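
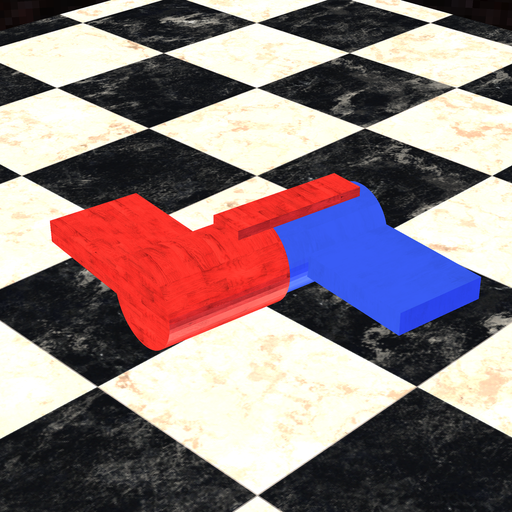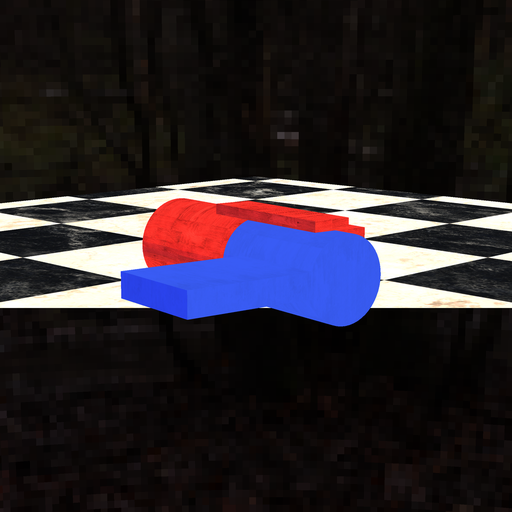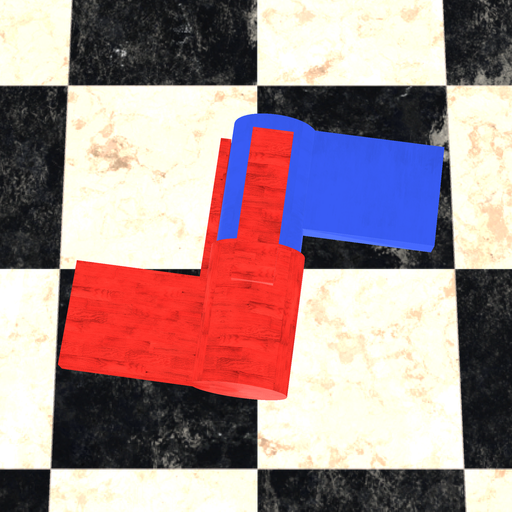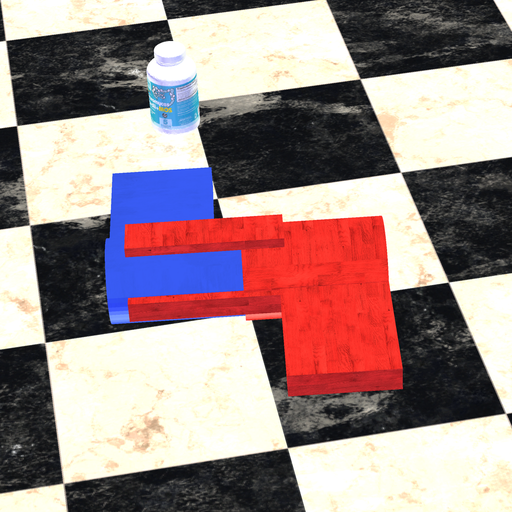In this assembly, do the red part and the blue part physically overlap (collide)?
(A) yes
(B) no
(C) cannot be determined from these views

(A) yes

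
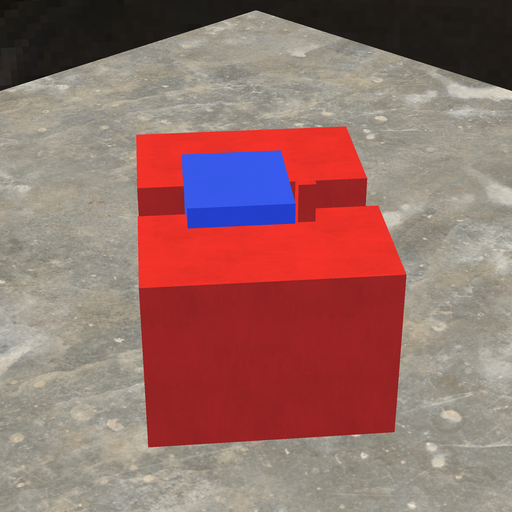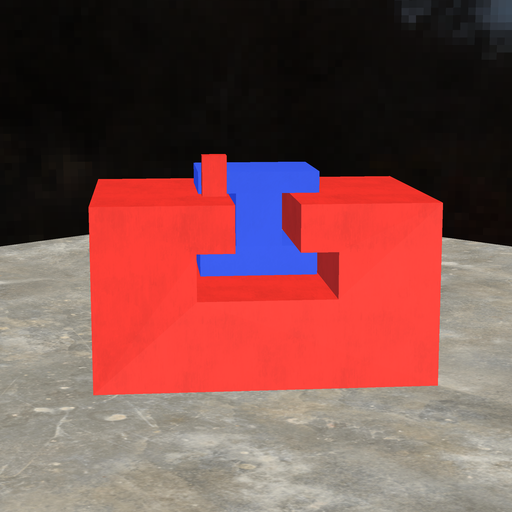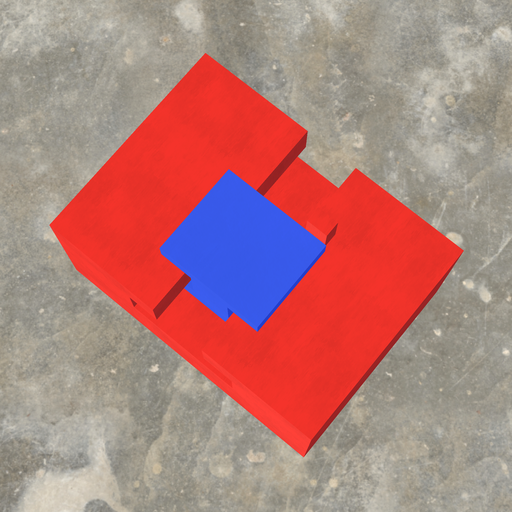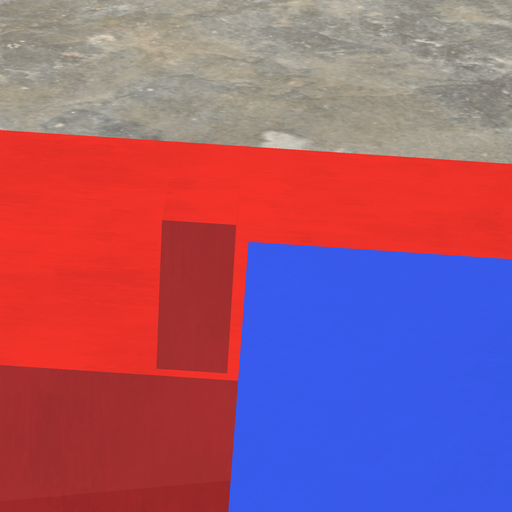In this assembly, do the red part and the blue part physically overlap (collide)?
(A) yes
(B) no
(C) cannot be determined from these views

(B) no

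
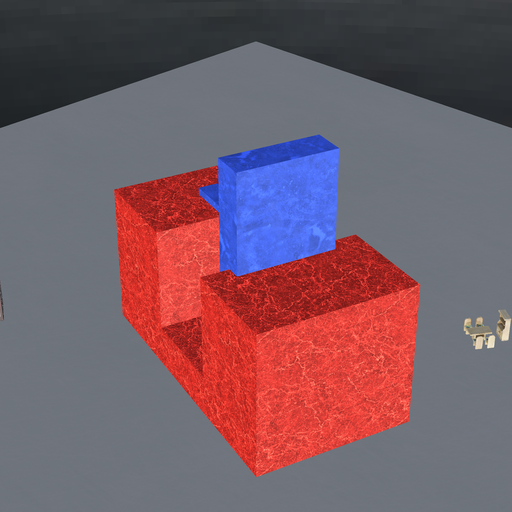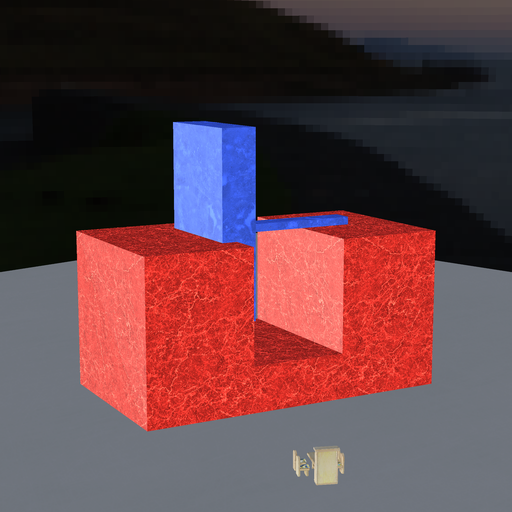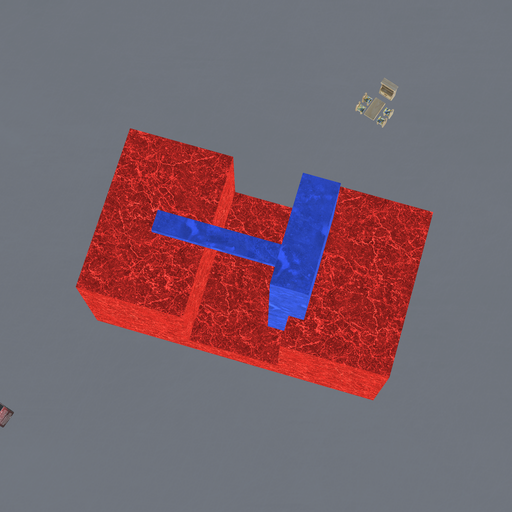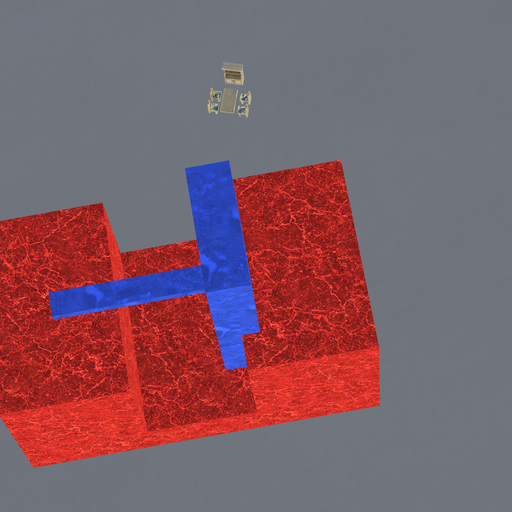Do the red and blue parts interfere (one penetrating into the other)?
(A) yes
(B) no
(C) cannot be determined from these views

(A) yes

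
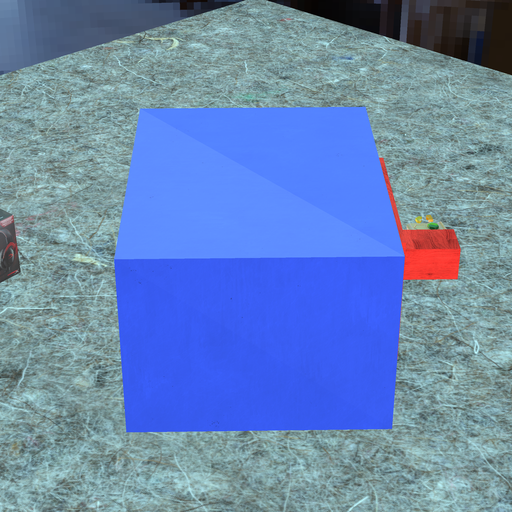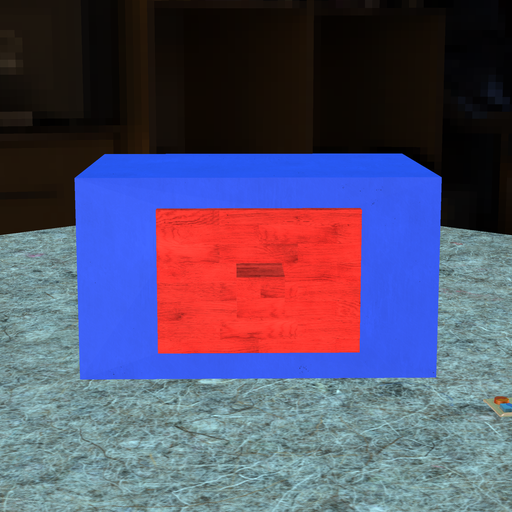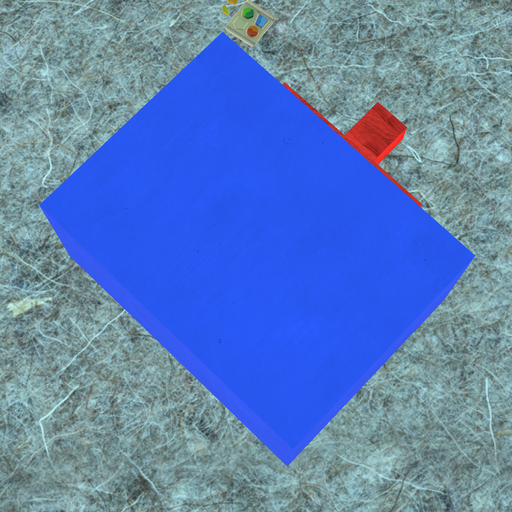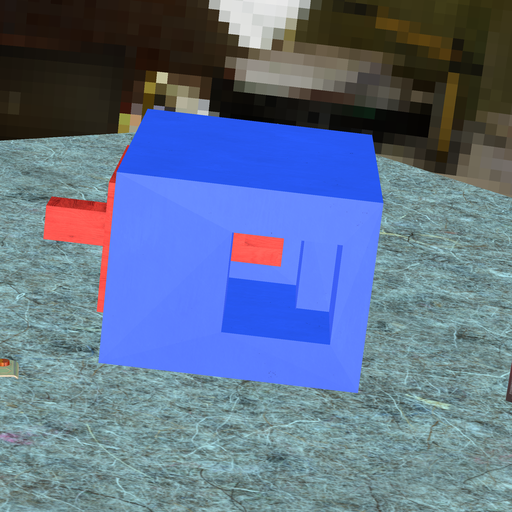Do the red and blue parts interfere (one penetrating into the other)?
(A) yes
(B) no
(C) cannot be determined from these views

(B) no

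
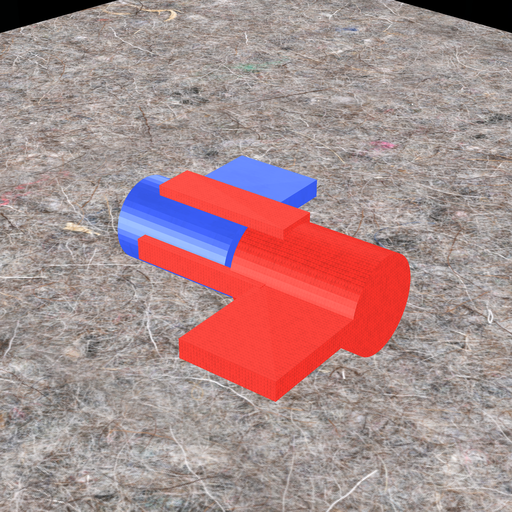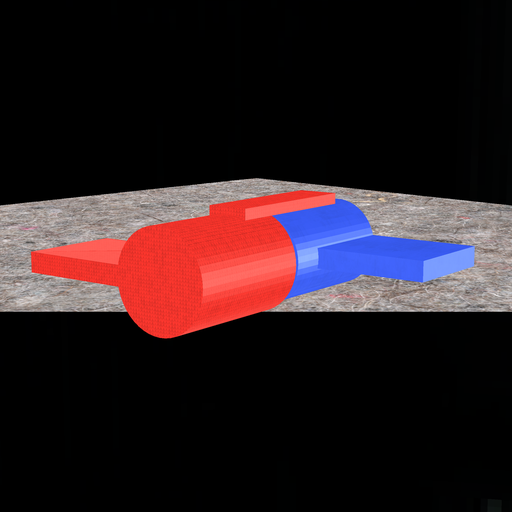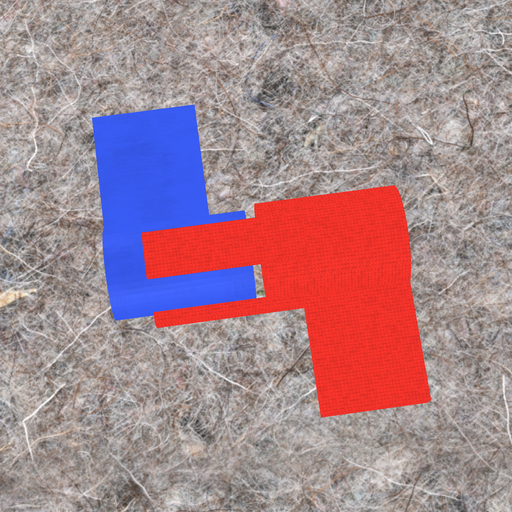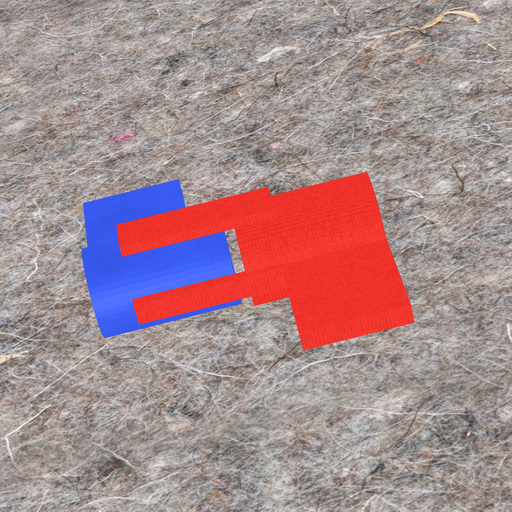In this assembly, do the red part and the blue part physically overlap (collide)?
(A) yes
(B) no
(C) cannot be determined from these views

(B) no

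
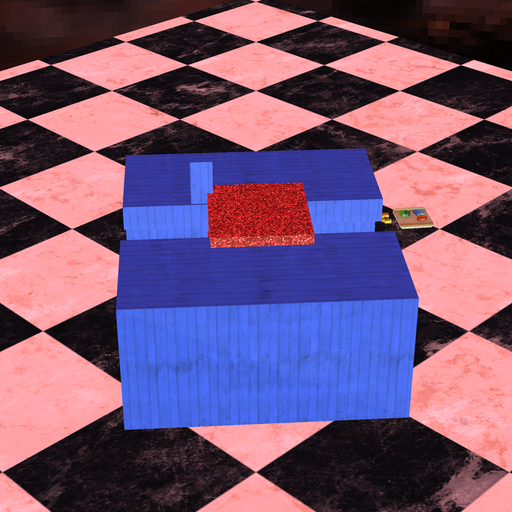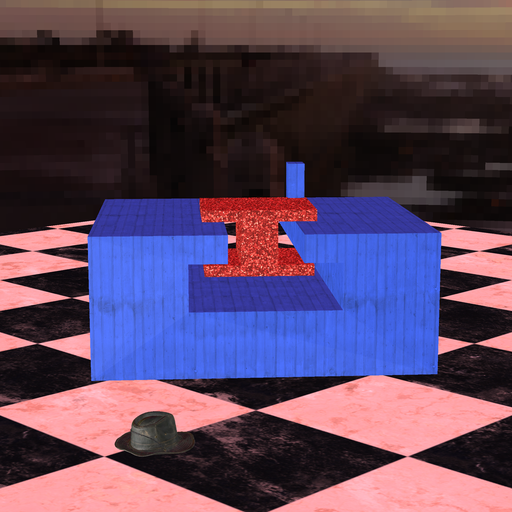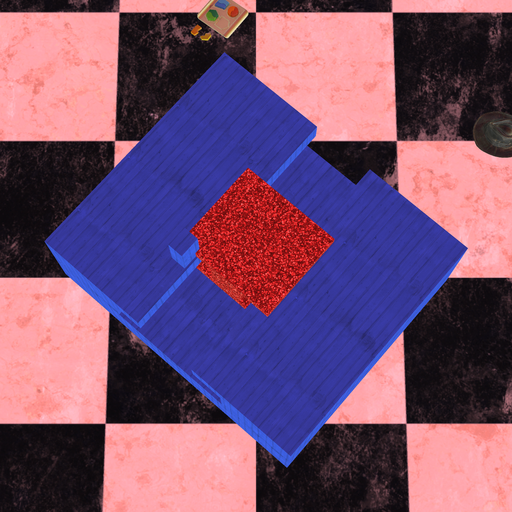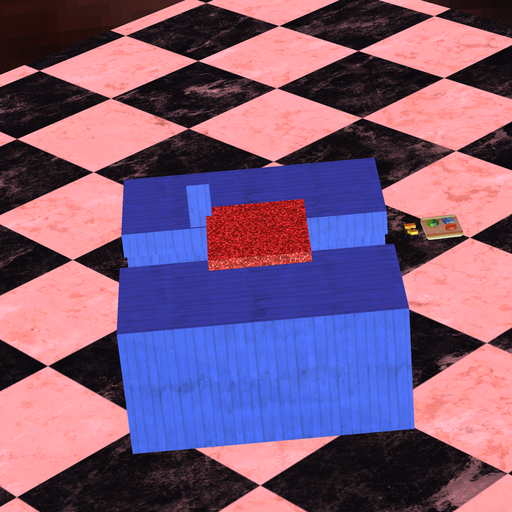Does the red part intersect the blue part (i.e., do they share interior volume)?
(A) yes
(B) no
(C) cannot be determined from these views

(A) yes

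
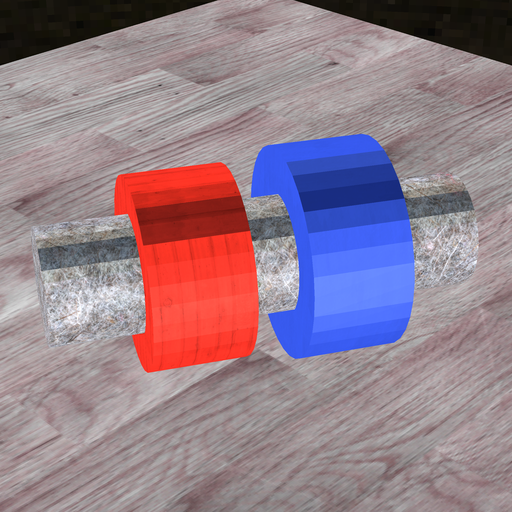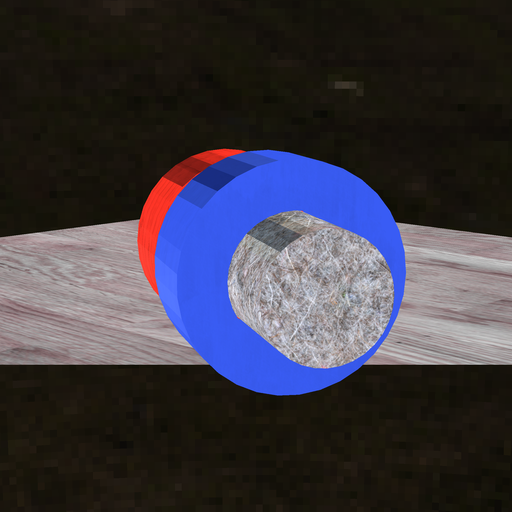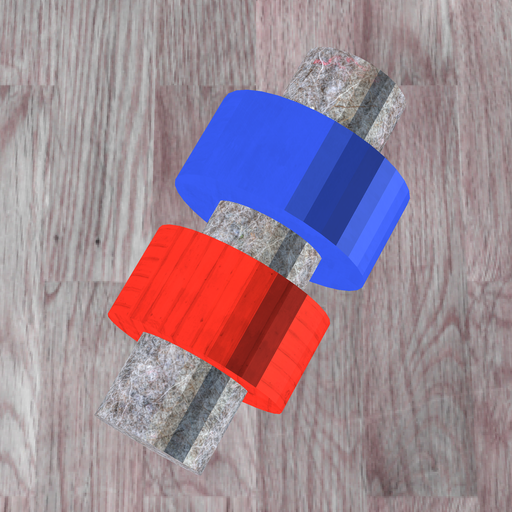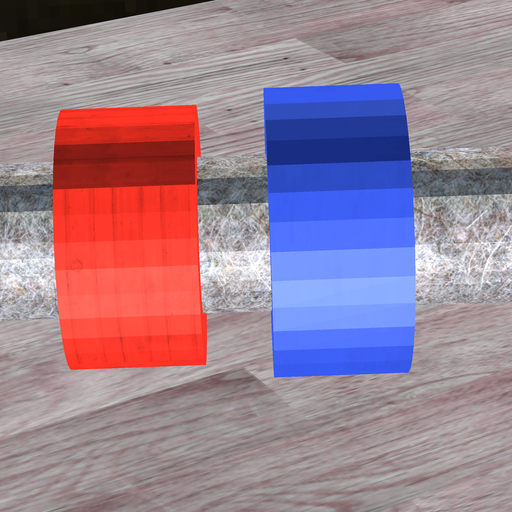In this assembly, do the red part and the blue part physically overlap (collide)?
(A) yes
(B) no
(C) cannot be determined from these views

(B) no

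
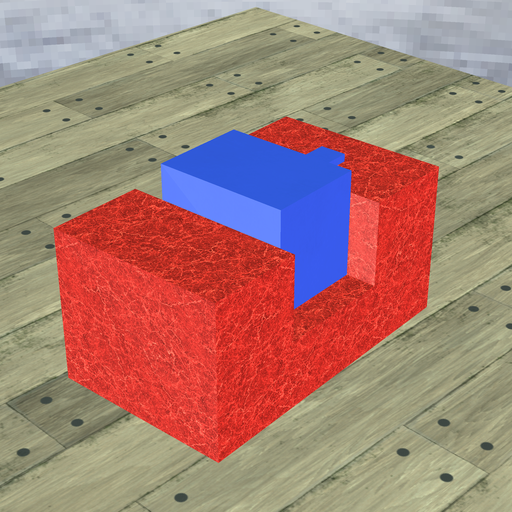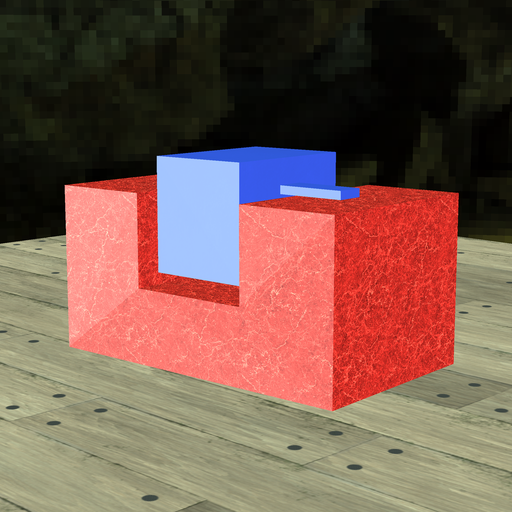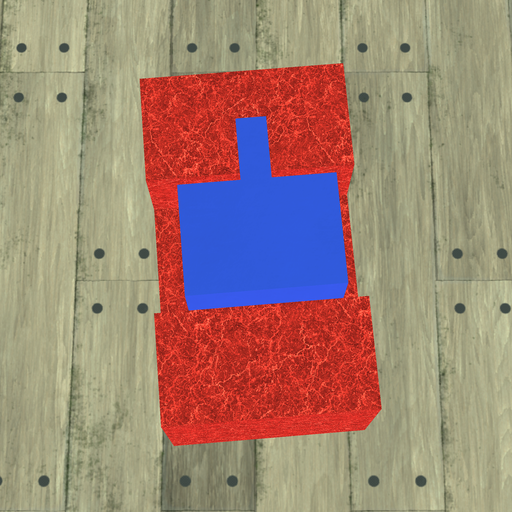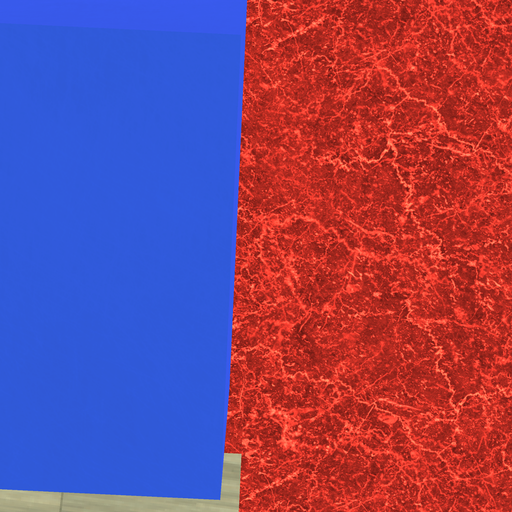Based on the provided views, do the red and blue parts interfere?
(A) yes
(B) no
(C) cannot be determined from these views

(B) no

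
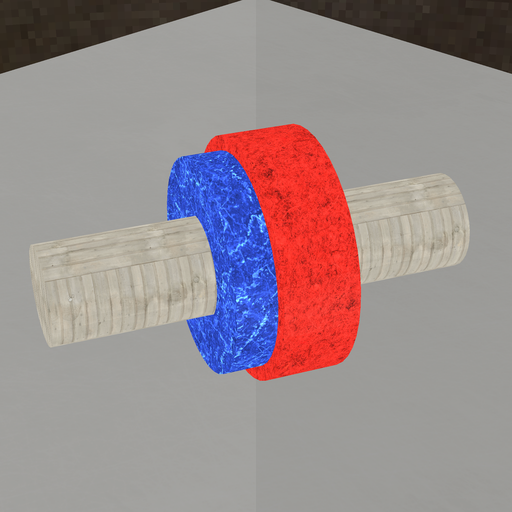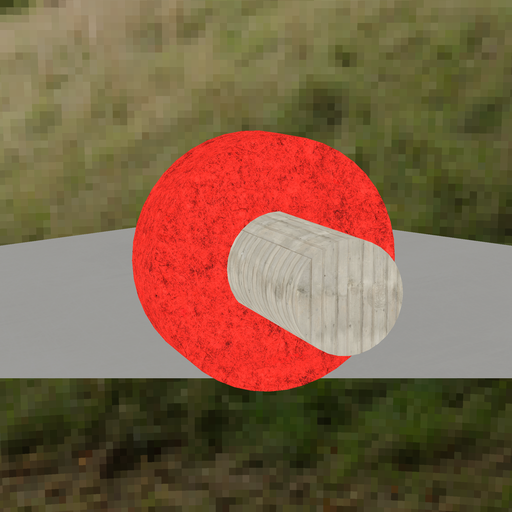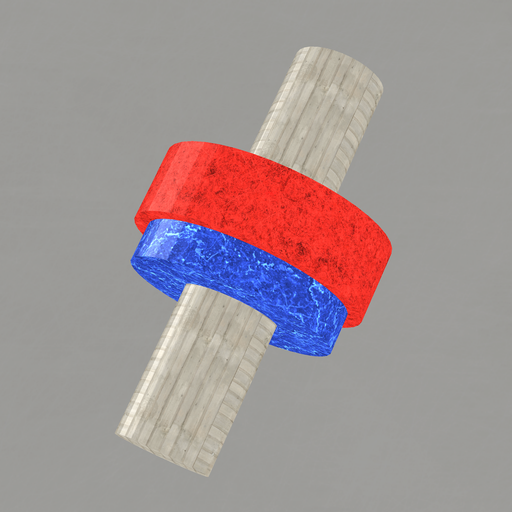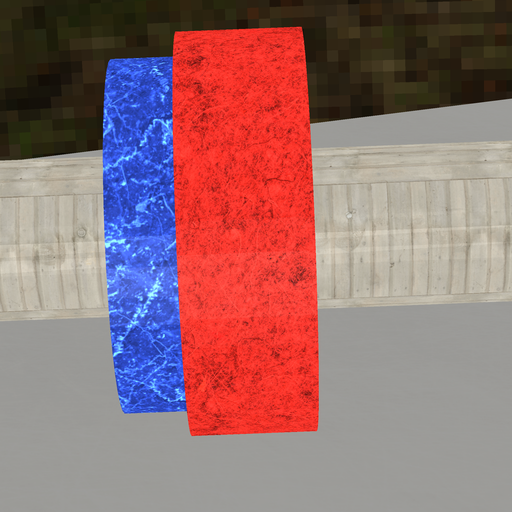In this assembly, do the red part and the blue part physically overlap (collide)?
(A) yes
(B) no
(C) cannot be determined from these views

(A) yes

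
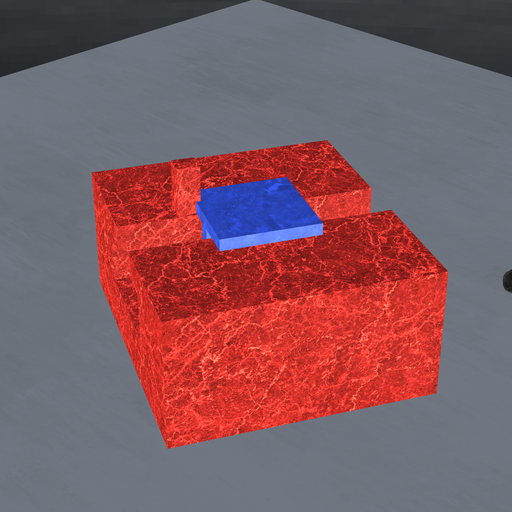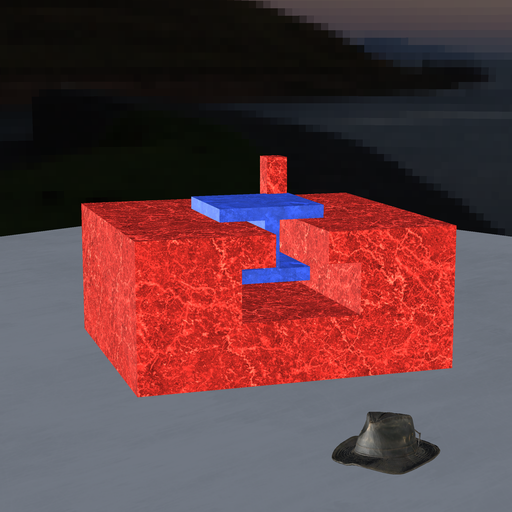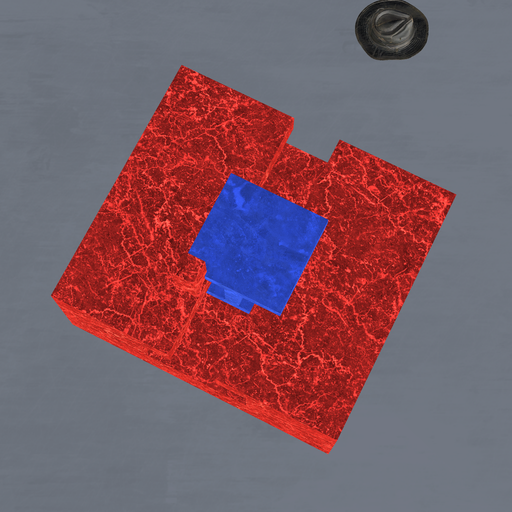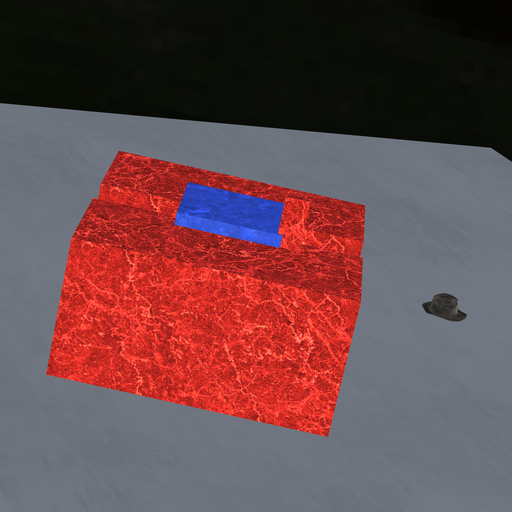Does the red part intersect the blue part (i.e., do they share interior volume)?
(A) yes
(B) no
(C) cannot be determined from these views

(A) yes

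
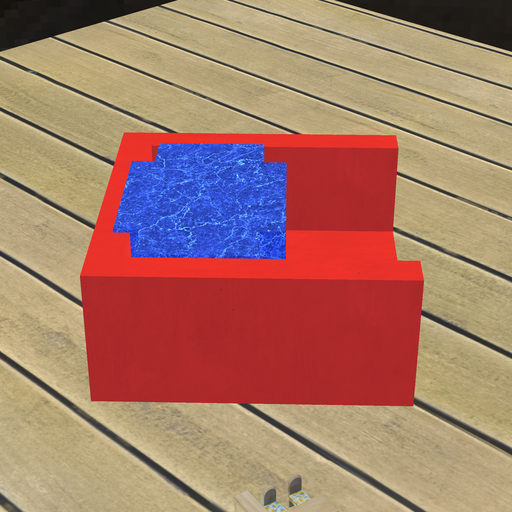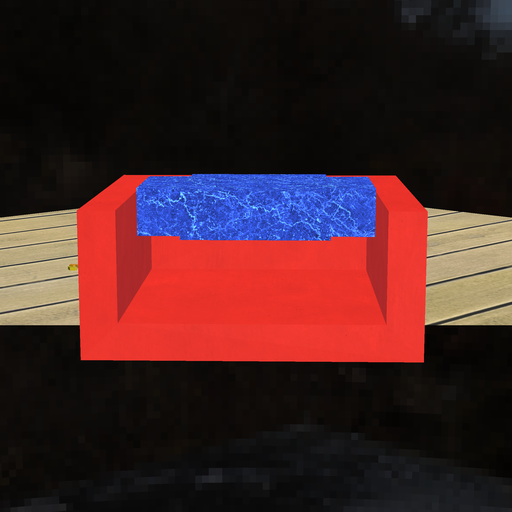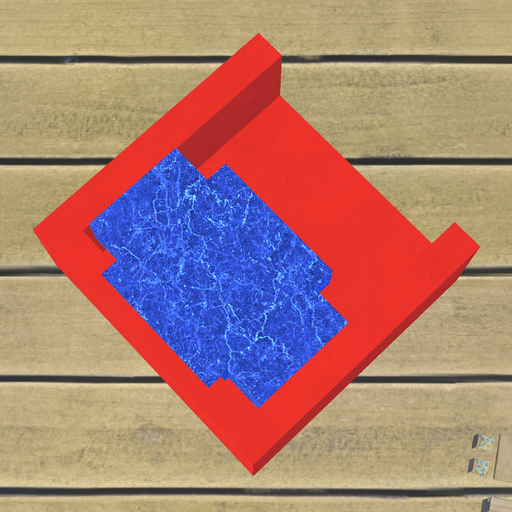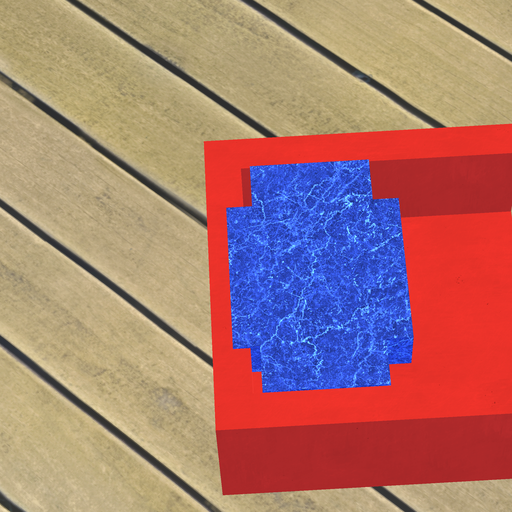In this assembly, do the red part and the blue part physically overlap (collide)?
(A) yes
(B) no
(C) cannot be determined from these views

(A) yes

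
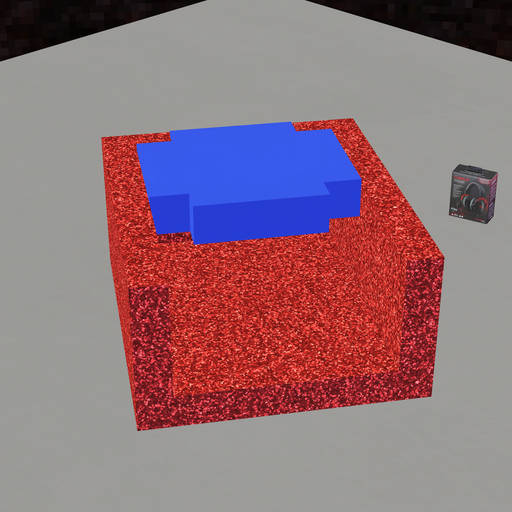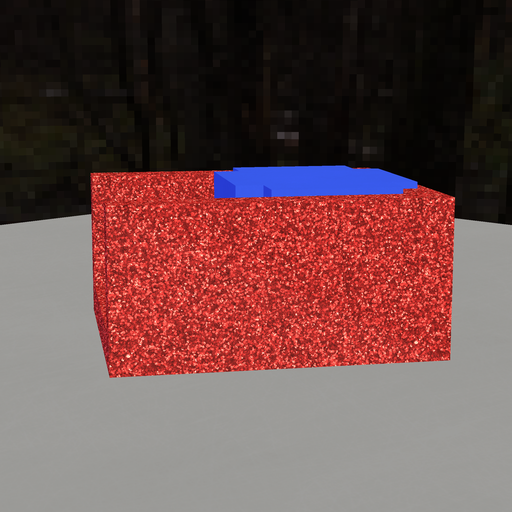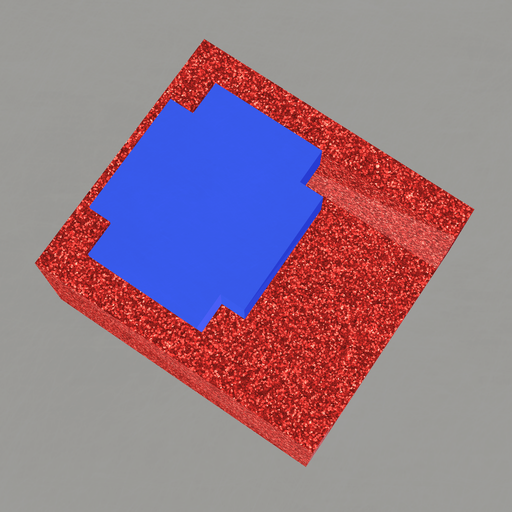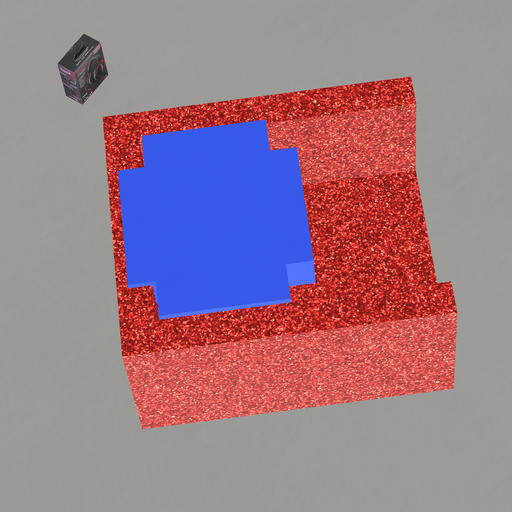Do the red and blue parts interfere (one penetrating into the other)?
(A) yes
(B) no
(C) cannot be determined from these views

(A) yes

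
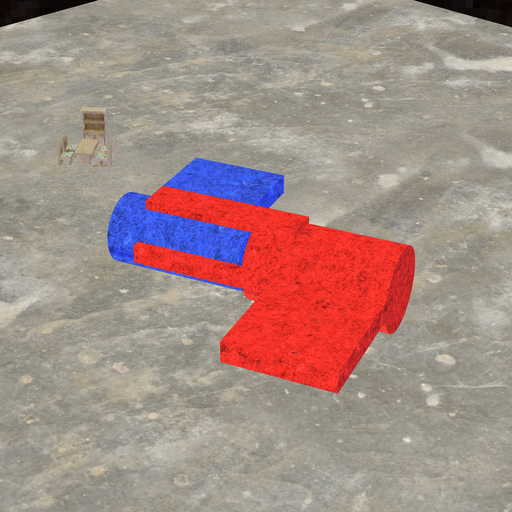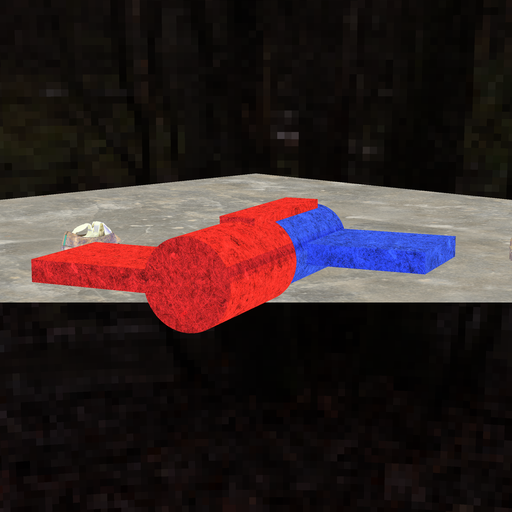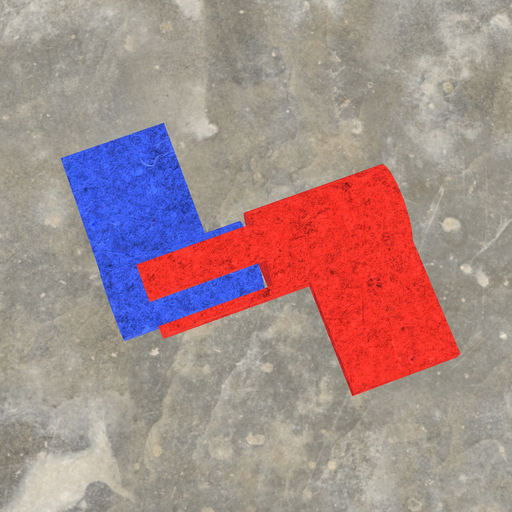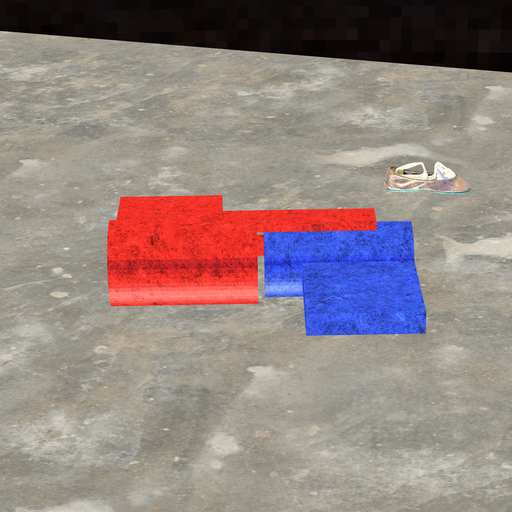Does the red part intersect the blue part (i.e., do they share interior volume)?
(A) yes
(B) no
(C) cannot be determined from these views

(B) no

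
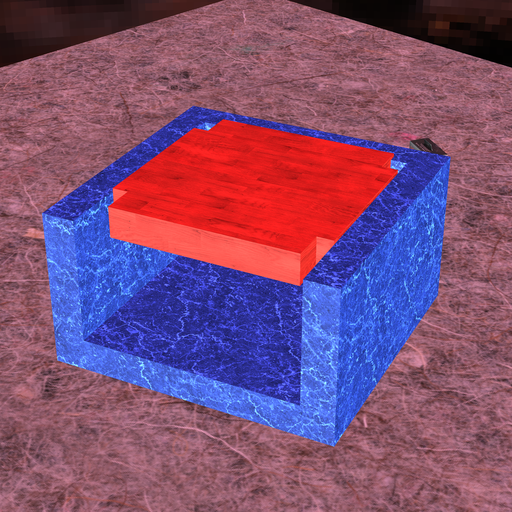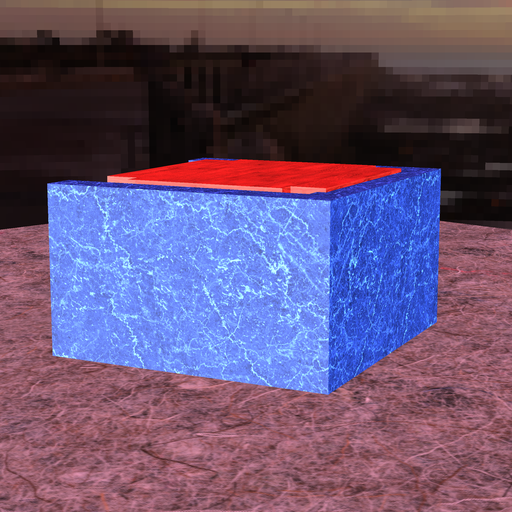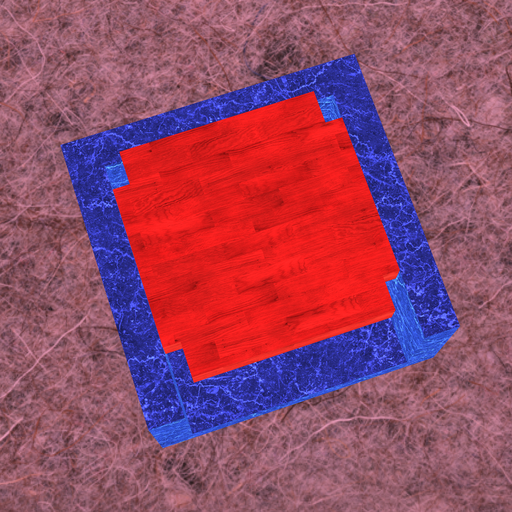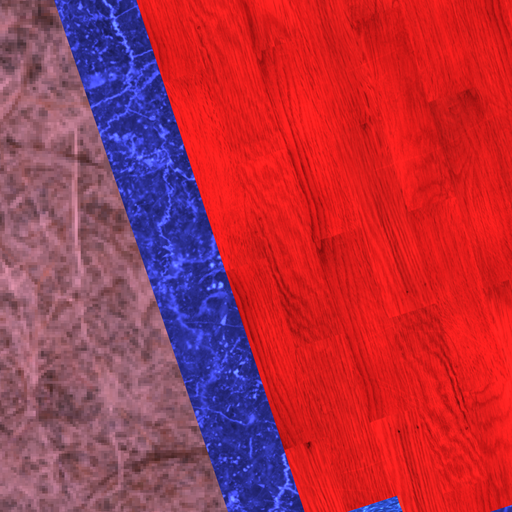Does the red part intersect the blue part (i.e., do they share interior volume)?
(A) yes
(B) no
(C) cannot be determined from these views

(A) yes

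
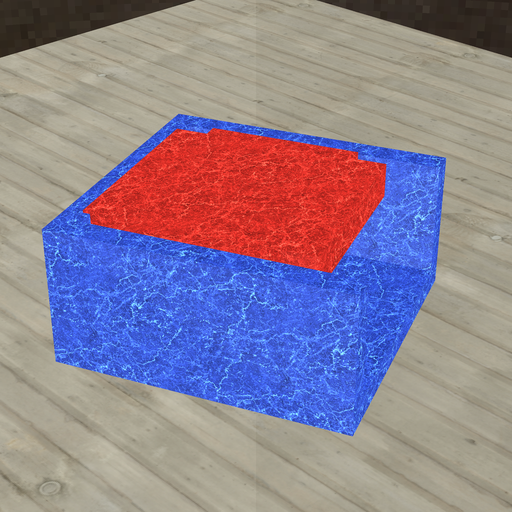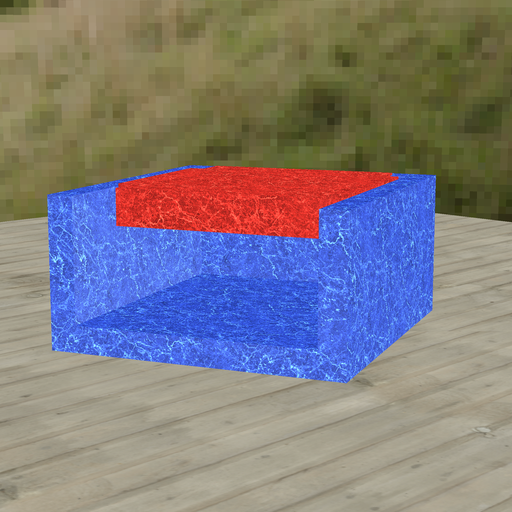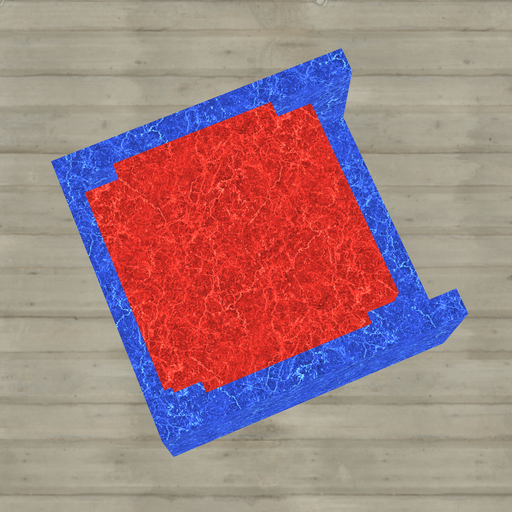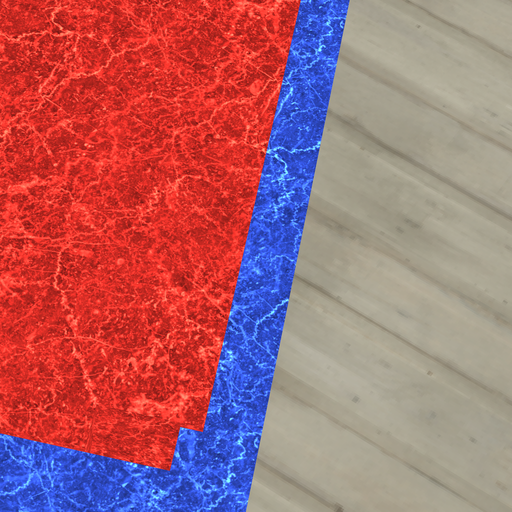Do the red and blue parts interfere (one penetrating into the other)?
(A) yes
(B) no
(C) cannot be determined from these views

(A) yes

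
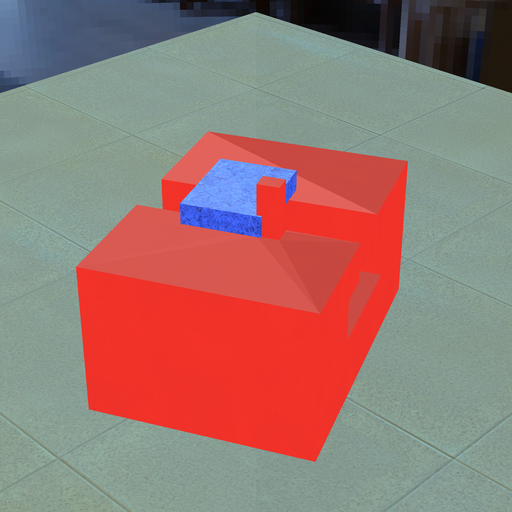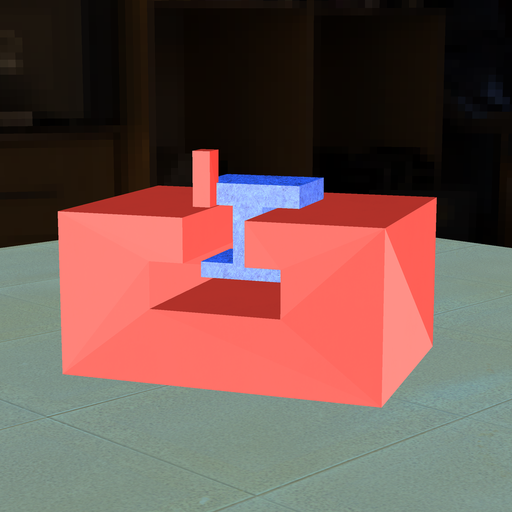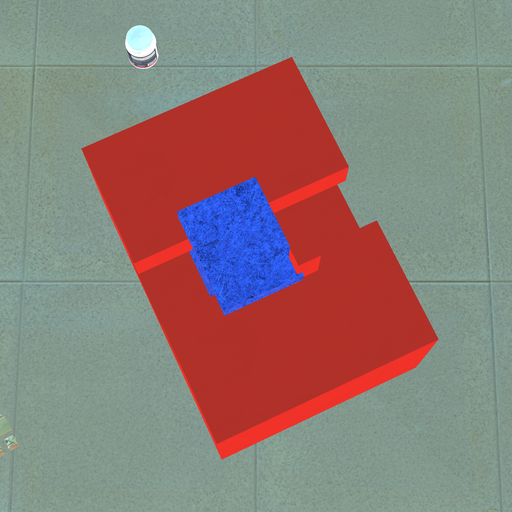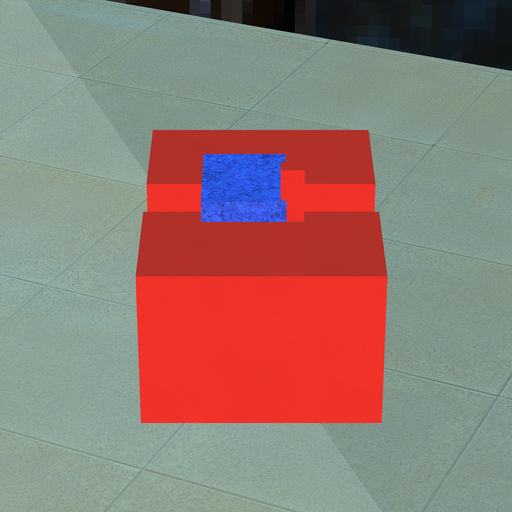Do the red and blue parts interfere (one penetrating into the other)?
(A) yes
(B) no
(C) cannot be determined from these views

(A) yes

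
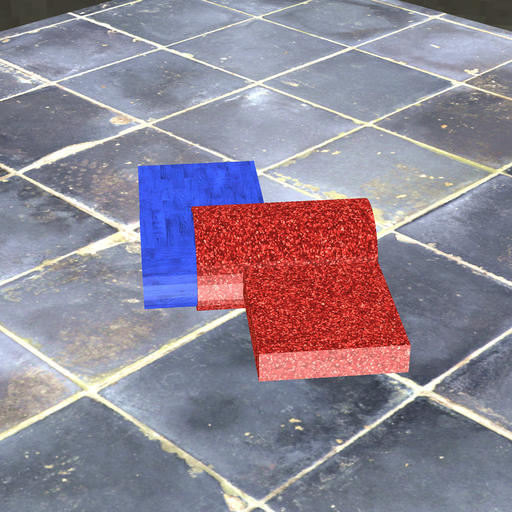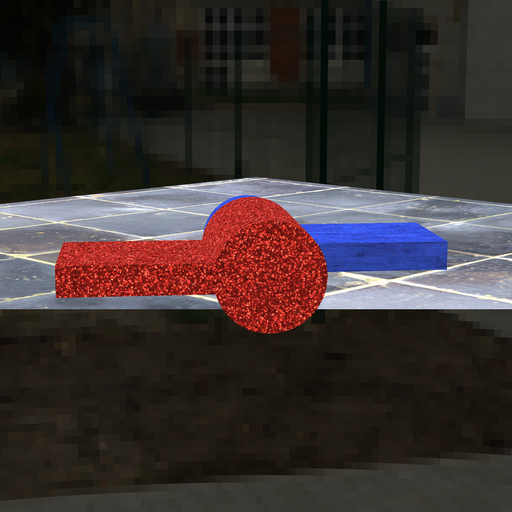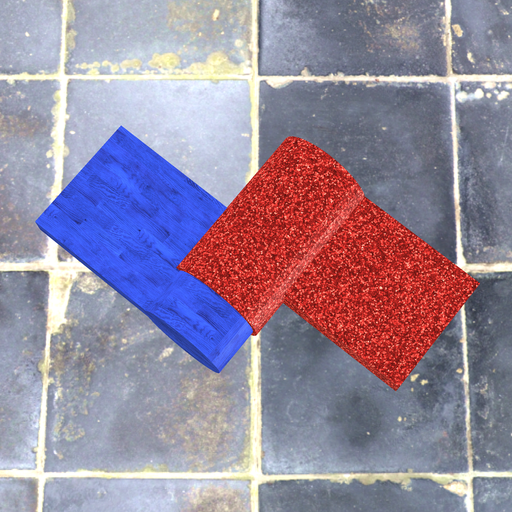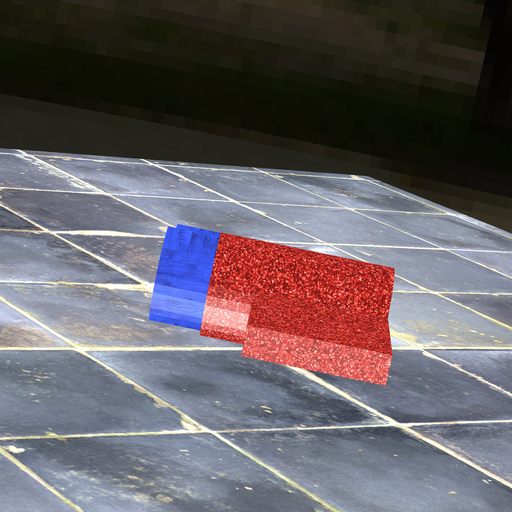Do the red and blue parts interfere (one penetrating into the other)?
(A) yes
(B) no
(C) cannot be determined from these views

(A) yes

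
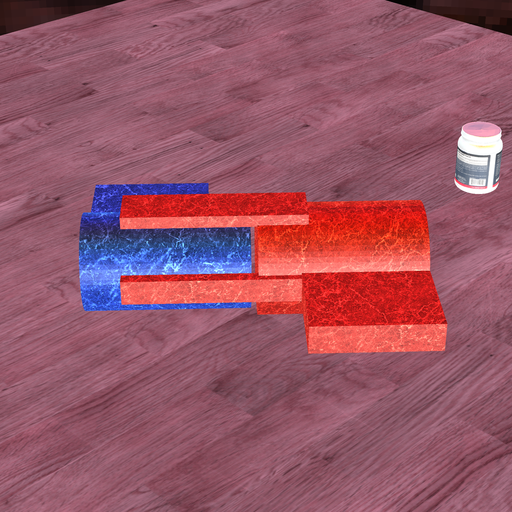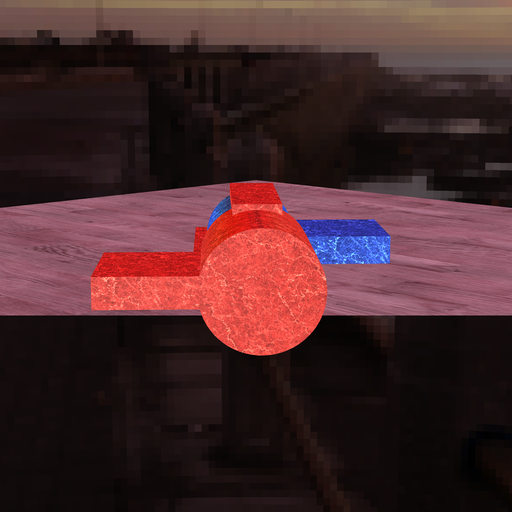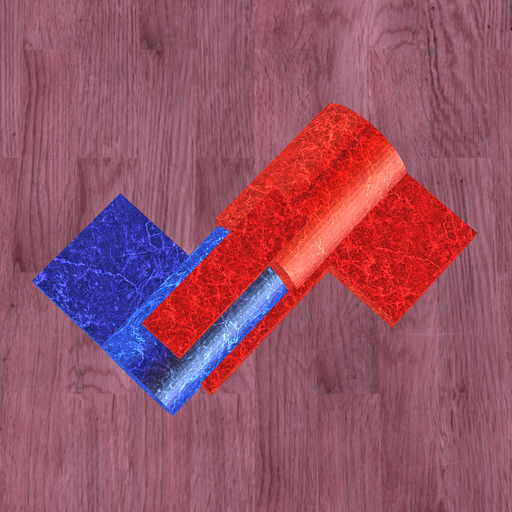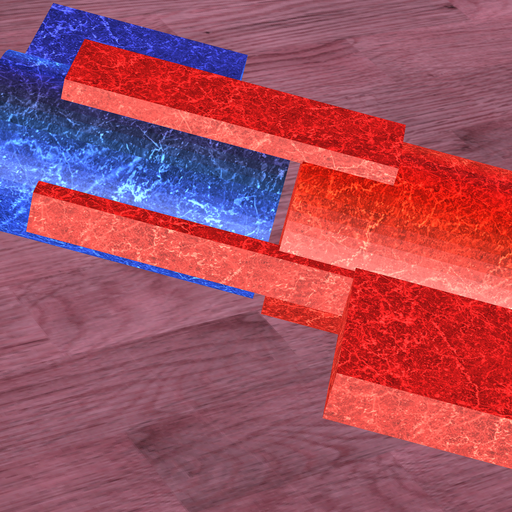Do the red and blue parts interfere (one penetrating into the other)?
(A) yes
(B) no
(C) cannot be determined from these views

(B) no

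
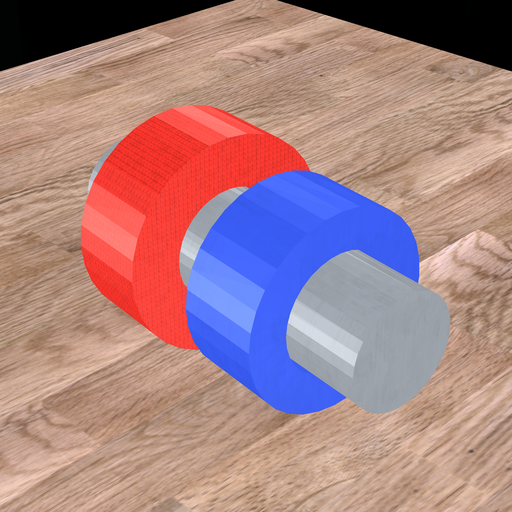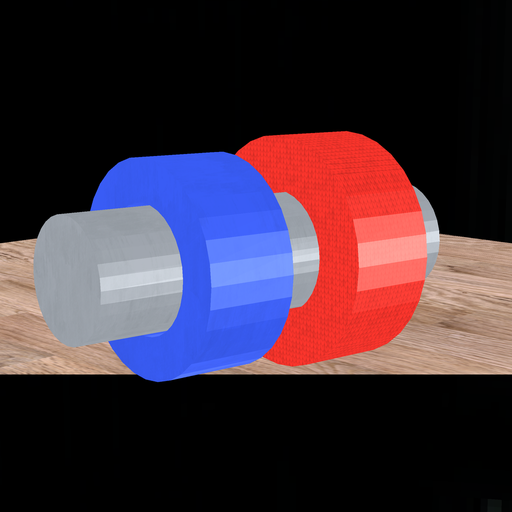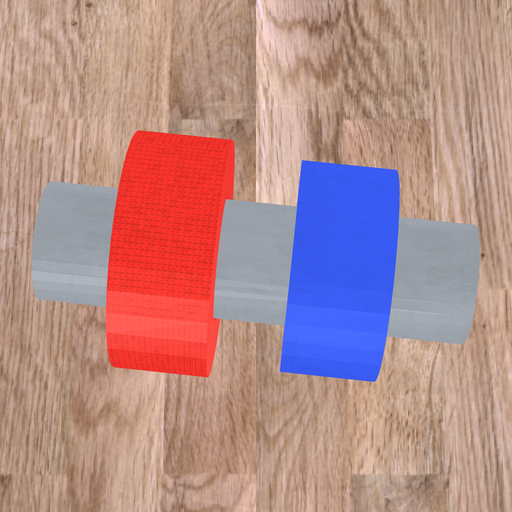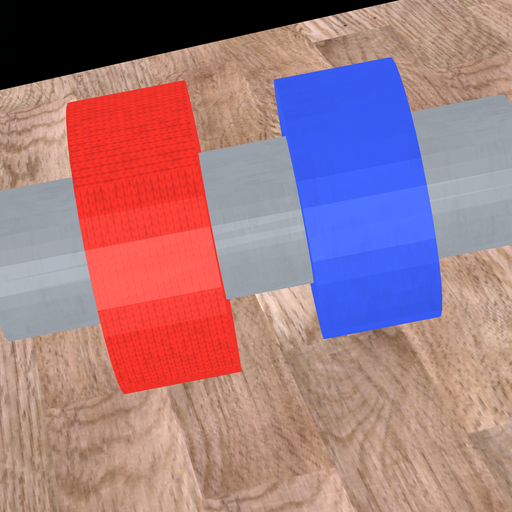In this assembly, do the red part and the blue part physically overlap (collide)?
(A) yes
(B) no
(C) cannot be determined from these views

(B) no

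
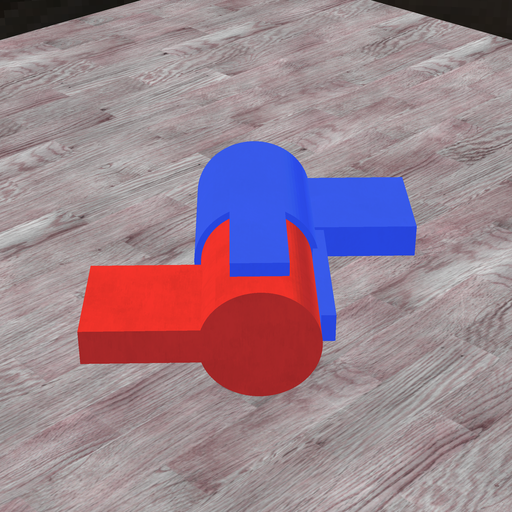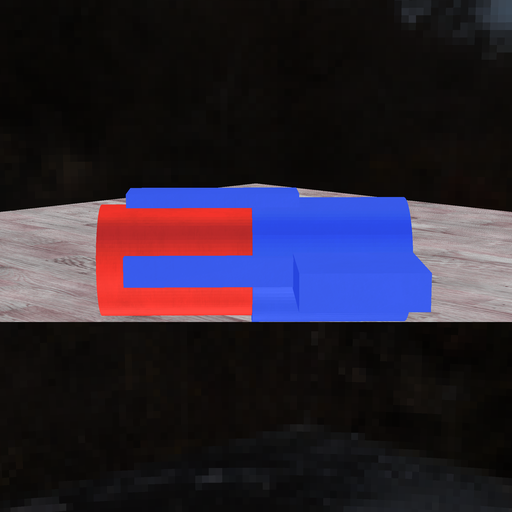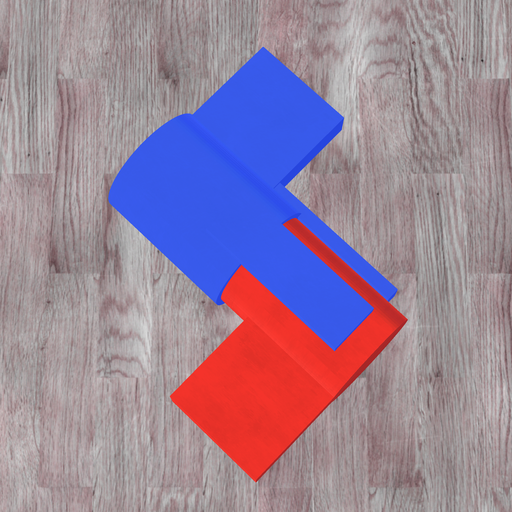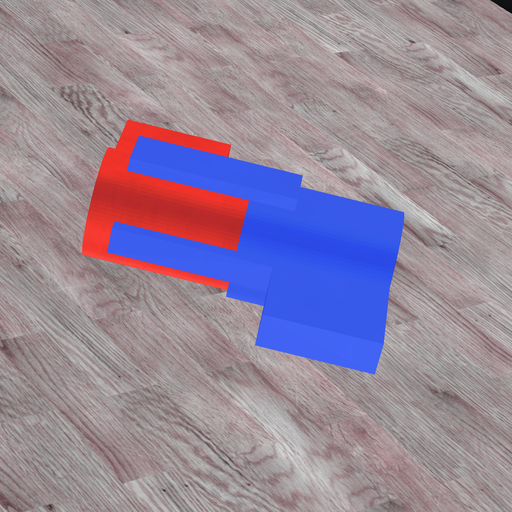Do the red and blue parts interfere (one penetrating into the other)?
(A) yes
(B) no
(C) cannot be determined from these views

(A) yes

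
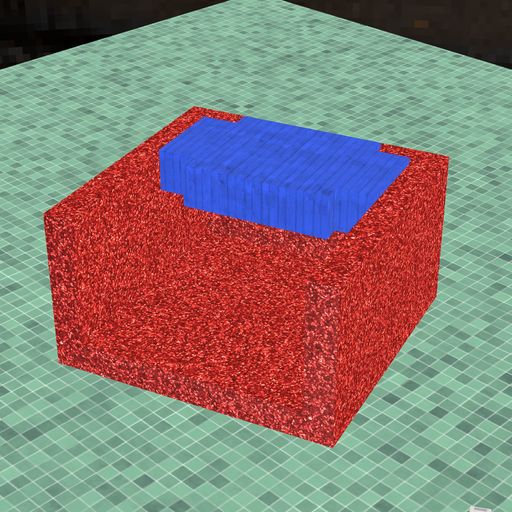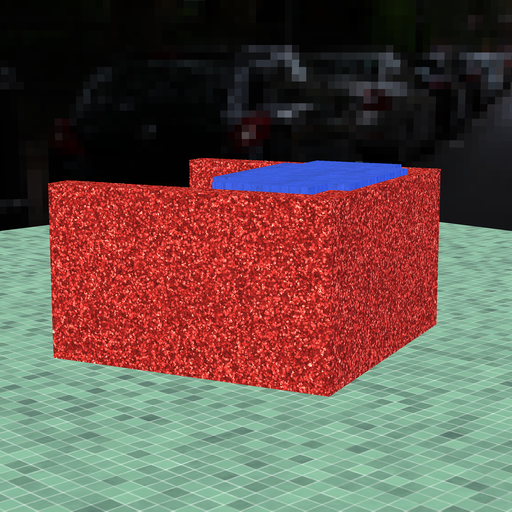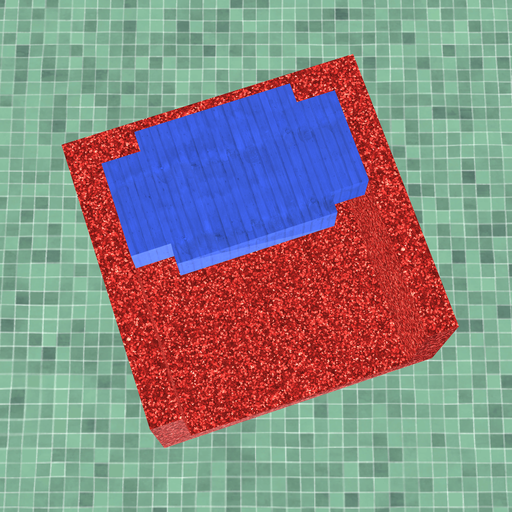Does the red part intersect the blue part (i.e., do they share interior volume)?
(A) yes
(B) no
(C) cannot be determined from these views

(A) yes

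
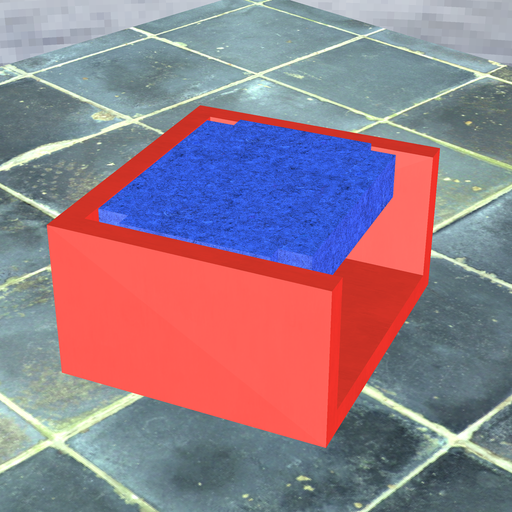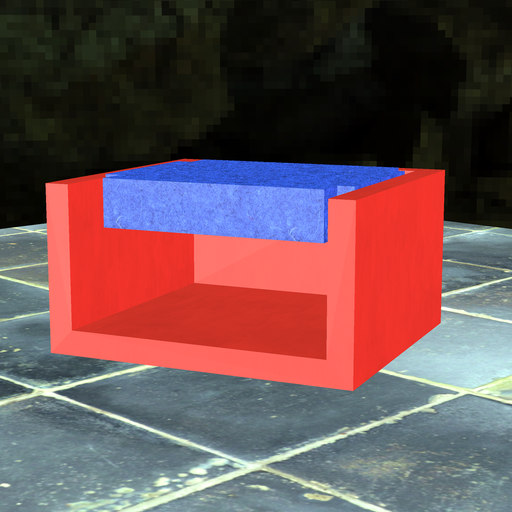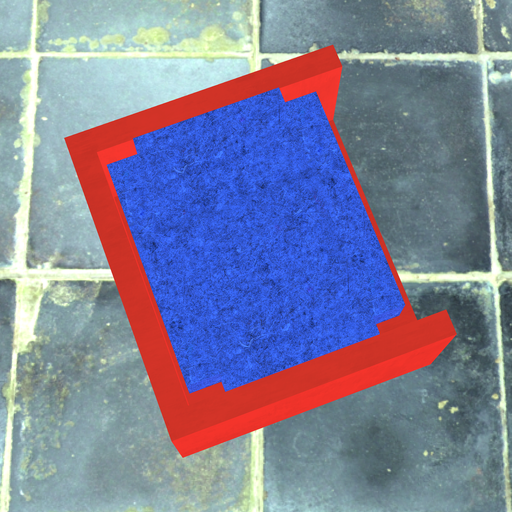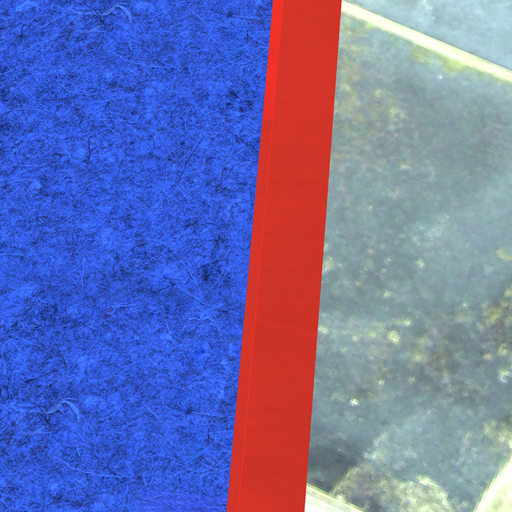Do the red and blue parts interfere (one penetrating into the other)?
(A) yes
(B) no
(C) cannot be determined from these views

(B) no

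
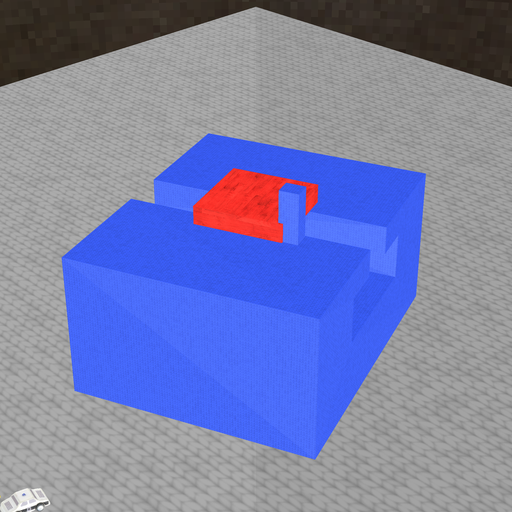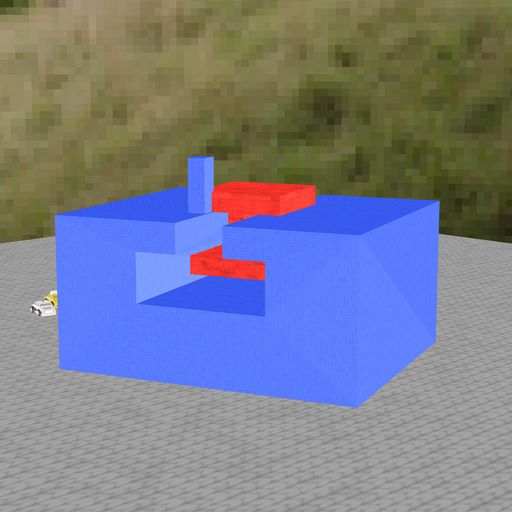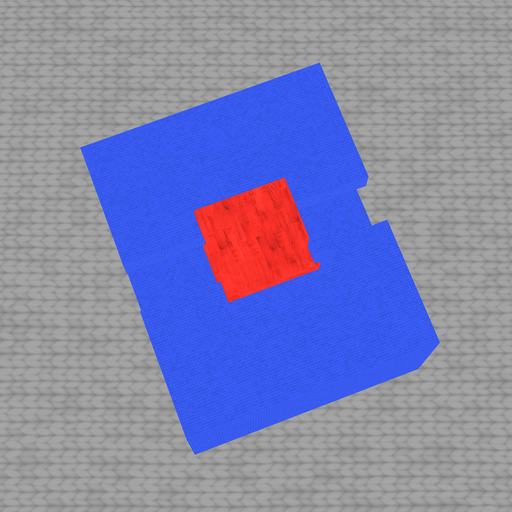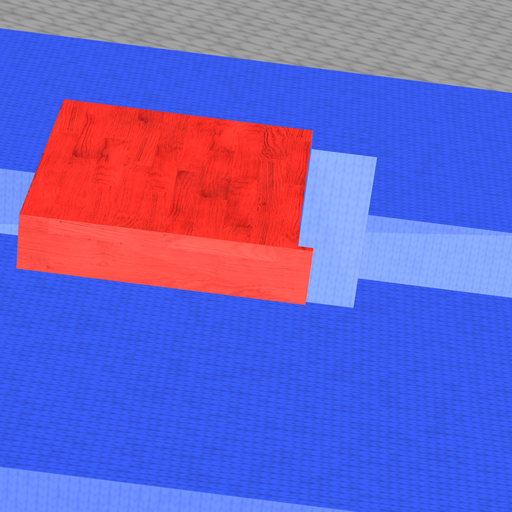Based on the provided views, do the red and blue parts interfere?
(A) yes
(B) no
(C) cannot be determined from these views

(A) yes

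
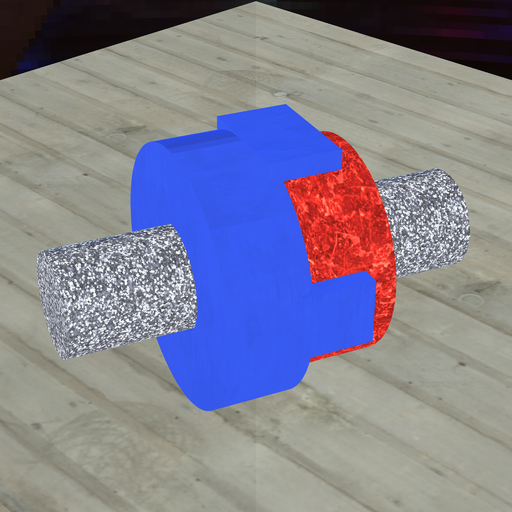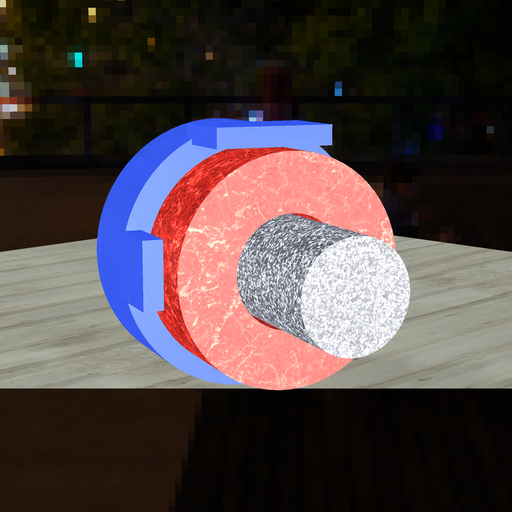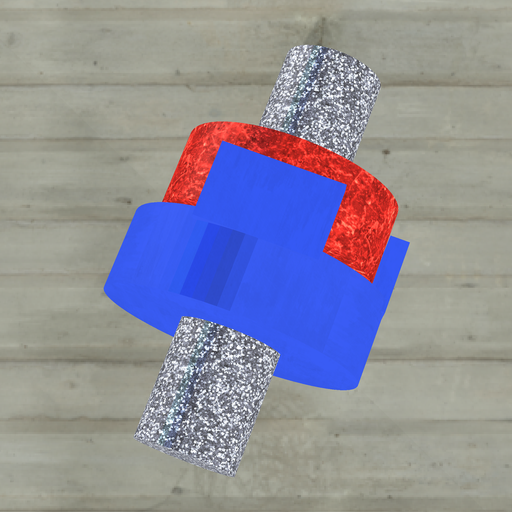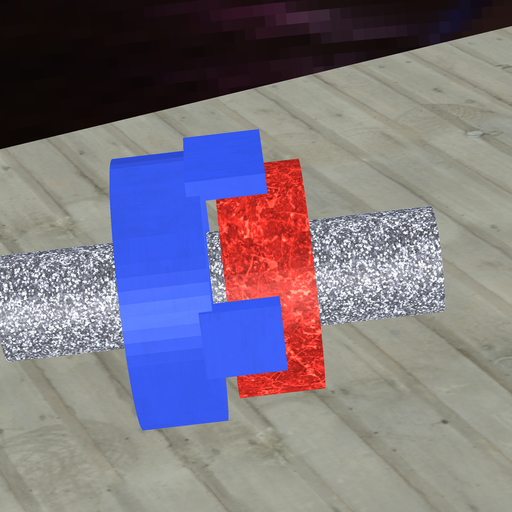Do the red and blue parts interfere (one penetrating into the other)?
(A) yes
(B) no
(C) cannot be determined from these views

(B) no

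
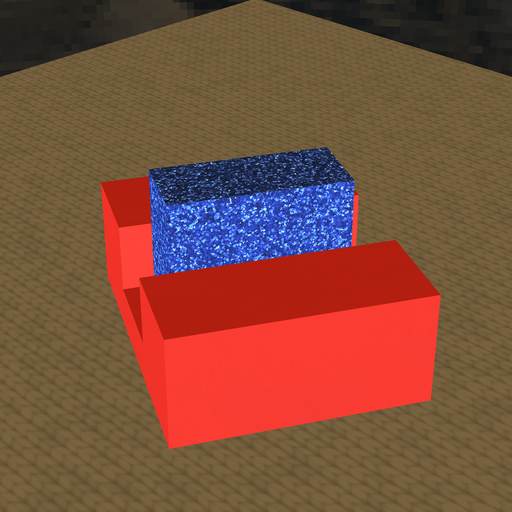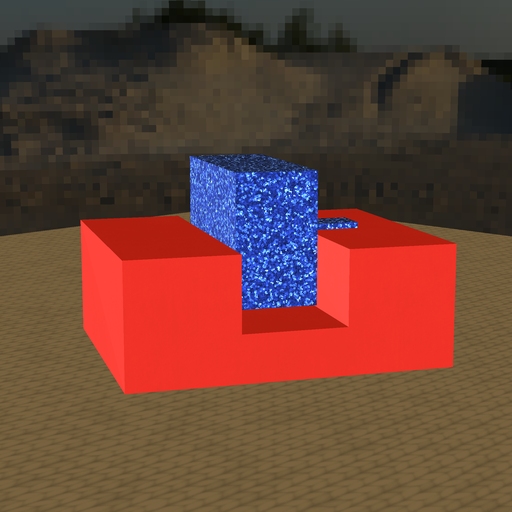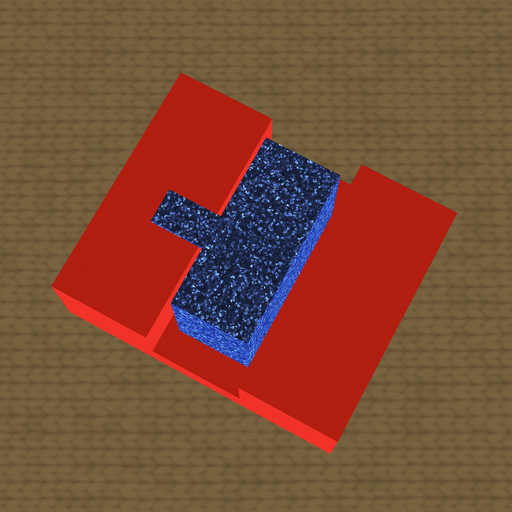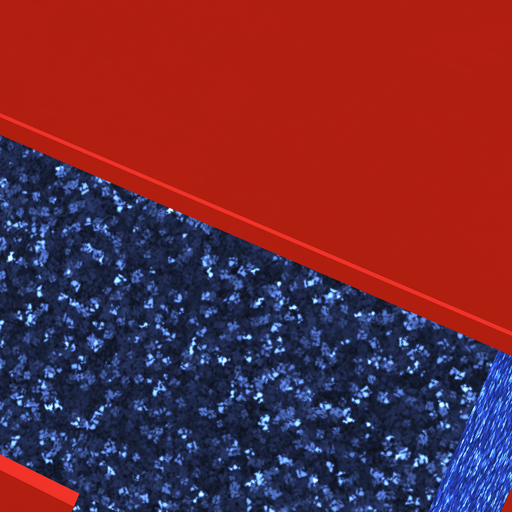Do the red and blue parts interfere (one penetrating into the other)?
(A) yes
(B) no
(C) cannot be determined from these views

(B) no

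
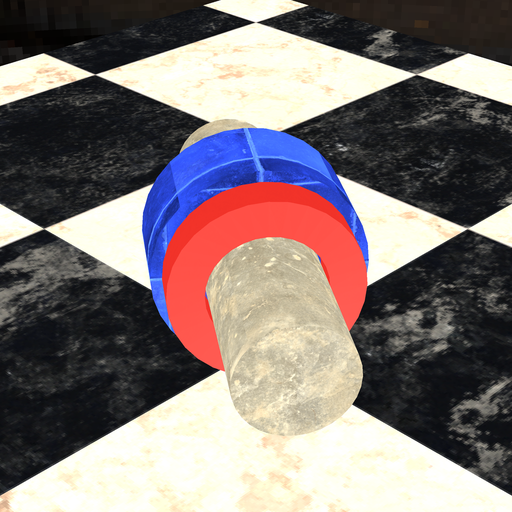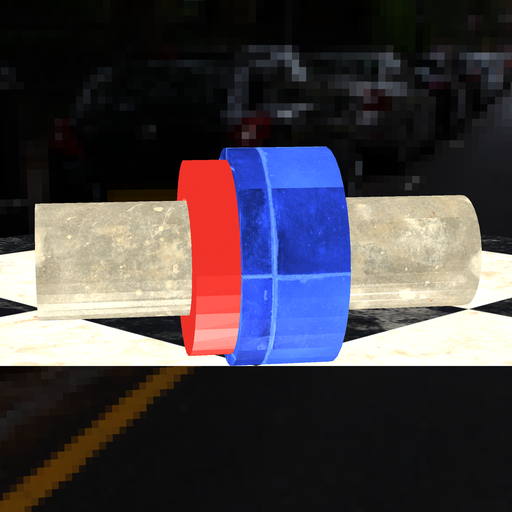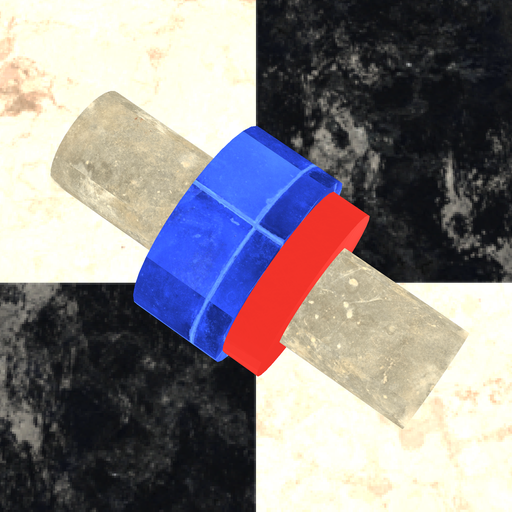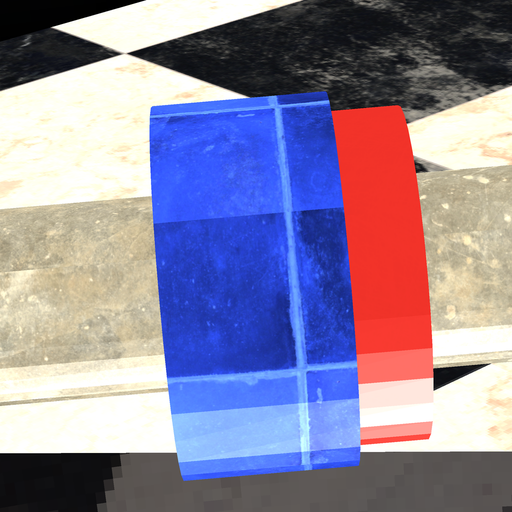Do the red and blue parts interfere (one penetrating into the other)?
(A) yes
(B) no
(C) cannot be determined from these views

(A) yes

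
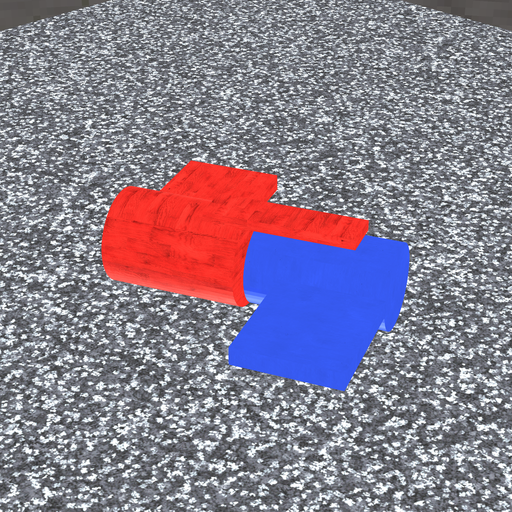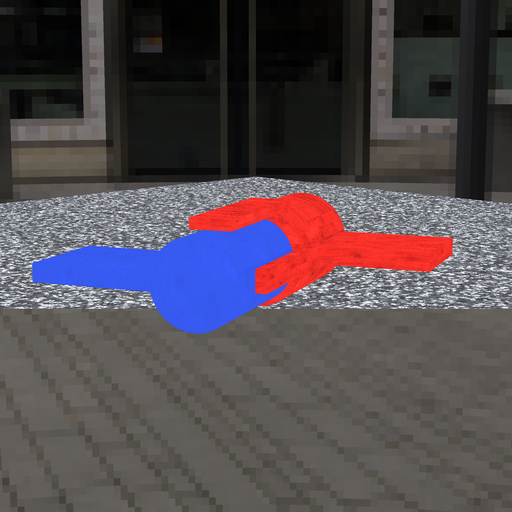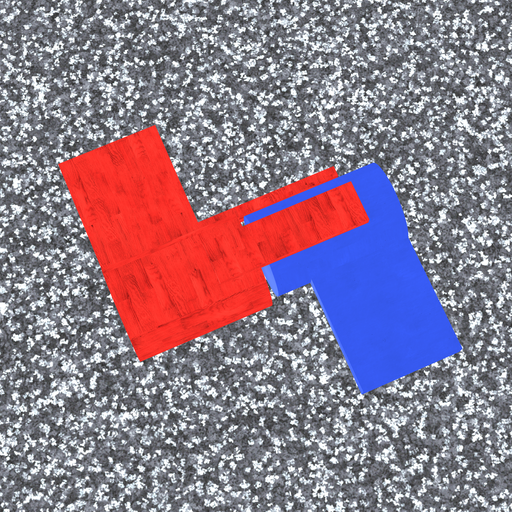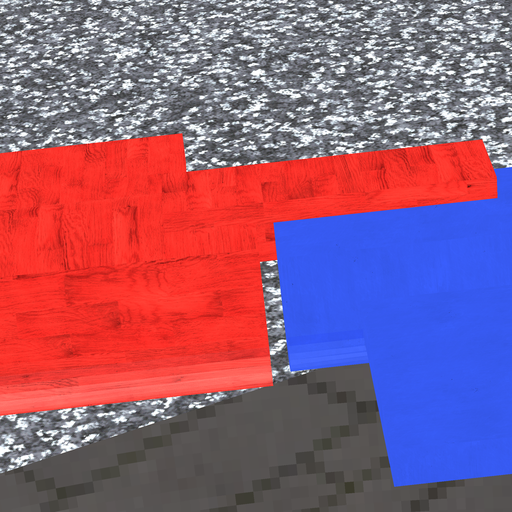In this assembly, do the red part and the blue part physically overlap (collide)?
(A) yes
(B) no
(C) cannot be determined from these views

(B) no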